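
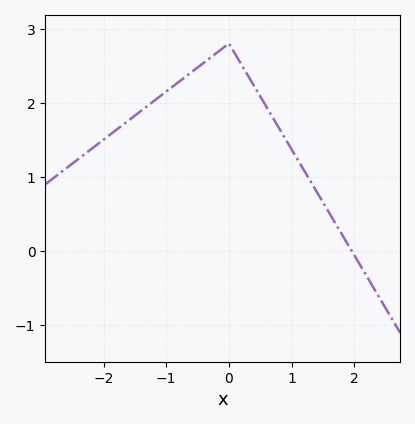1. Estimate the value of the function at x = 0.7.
1.8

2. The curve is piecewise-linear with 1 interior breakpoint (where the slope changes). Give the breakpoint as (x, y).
(0, 2.8)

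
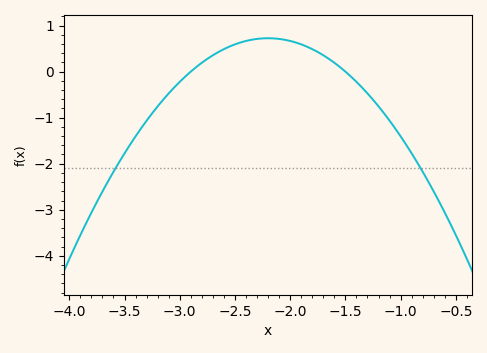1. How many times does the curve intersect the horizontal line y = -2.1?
2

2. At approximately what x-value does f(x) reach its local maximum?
-2.2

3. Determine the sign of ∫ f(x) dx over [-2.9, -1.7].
positive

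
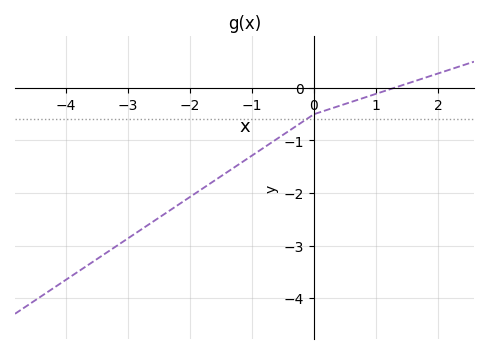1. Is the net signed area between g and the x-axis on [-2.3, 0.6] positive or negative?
negative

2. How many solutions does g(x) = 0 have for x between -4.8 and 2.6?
1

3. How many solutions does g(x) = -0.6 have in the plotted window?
1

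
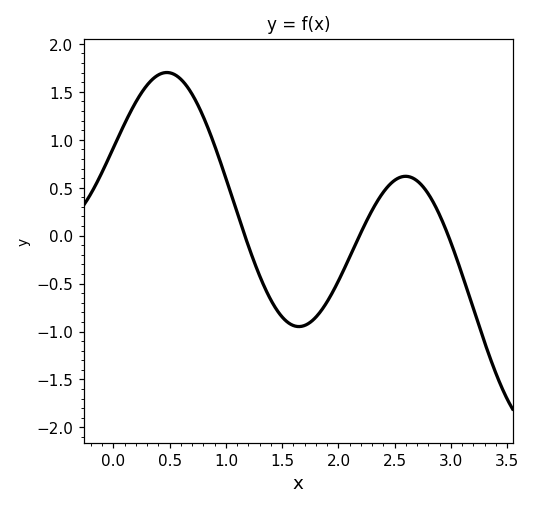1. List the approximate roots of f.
1.2, 2.2, 3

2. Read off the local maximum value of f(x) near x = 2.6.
0.6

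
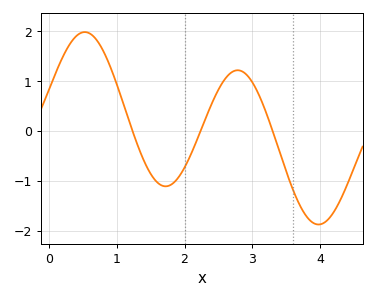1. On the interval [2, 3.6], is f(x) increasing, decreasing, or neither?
neither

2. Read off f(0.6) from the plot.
2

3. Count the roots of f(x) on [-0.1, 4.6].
3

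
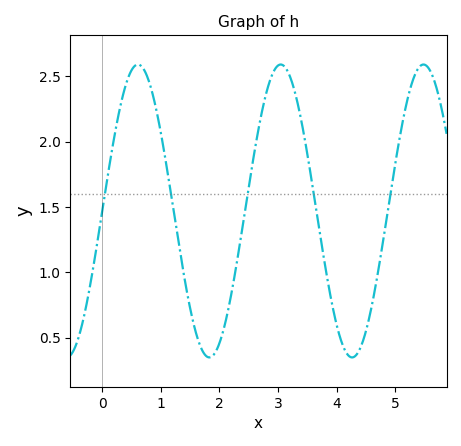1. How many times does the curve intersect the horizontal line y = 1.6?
5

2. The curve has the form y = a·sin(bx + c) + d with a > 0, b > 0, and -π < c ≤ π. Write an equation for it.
y = 1.12sin(2.6x - 0.01) + 1.47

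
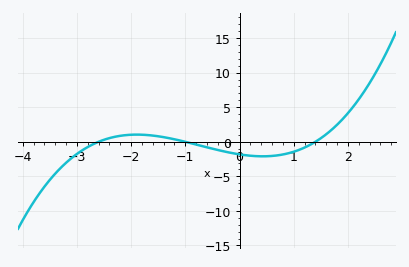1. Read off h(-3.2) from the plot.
-3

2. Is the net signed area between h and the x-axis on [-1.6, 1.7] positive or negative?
negative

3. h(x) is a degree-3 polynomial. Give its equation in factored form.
y = 0.5(x + 2.6)(x + 1)(x - 1.4)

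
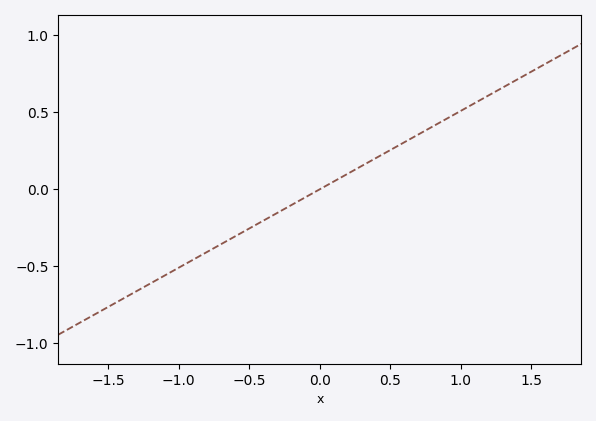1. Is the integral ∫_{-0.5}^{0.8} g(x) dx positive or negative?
positive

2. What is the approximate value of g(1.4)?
0.714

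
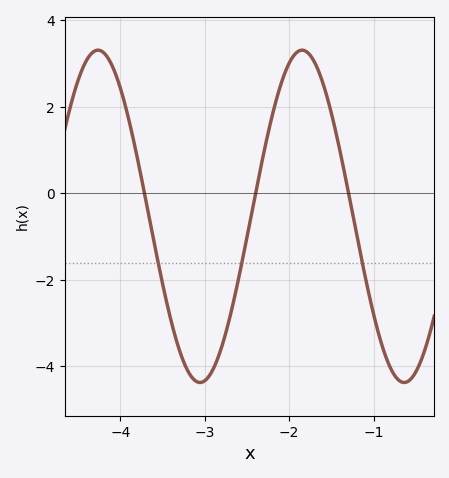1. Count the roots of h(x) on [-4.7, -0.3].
3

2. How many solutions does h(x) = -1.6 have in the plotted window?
3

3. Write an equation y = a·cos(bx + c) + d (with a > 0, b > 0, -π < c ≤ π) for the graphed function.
y = 3.84cos(2.6x - 1.48) - 0.53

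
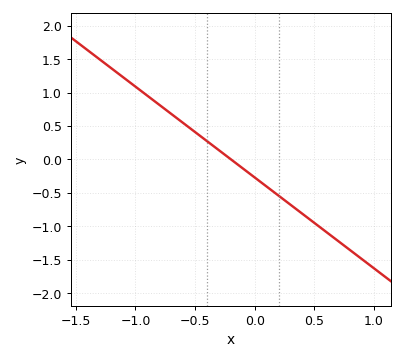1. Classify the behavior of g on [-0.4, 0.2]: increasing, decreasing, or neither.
decreasing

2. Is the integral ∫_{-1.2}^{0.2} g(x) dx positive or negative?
positive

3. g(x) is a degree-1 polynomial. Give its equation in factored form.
y = -1.36(x + 0.2)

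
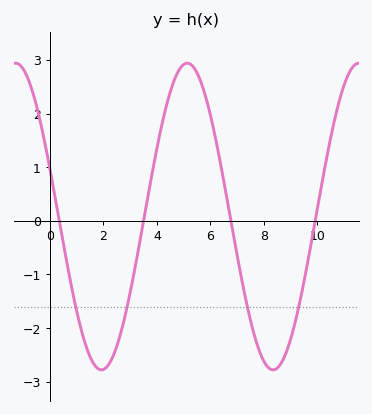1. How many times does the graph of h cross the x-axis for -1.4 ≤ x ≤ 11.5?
4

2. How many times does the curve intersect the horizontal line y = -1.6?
4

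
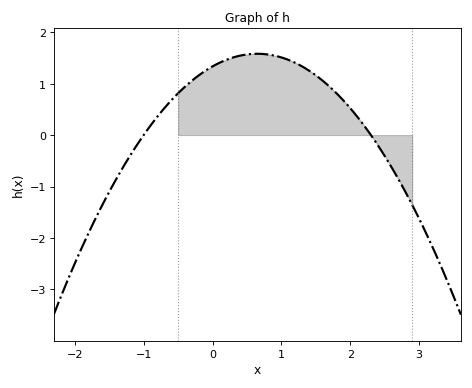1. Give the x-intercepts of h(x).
-1, 2.3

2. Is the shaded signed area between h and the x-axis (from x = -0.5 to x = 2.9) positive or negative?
positive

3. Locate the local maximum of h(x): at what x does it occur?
0.65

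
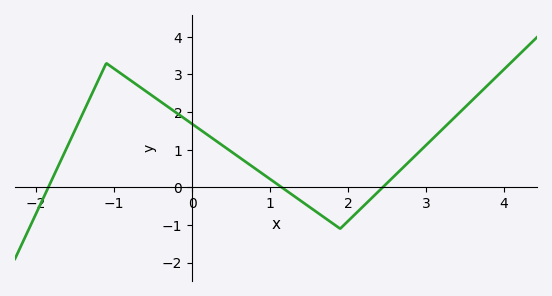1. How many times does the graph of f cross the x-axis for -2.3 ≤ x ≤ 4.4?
3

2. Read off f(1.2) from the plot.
-0.073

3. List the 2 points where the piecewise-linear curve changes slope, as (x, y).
(-1.1, 3.3); (1.9, -1.1)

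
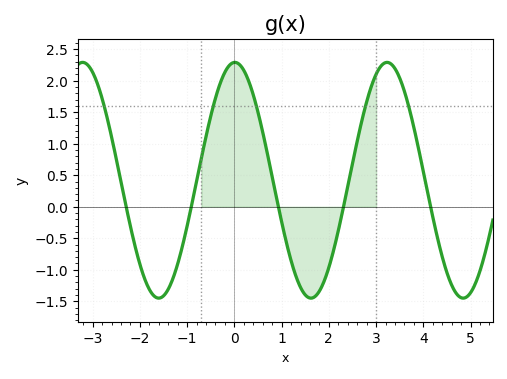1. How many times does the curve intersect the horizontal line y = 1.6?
5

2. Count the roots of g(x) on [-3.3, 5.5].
5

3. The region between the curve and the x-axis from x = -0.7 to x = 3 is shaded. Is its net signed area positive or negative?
positive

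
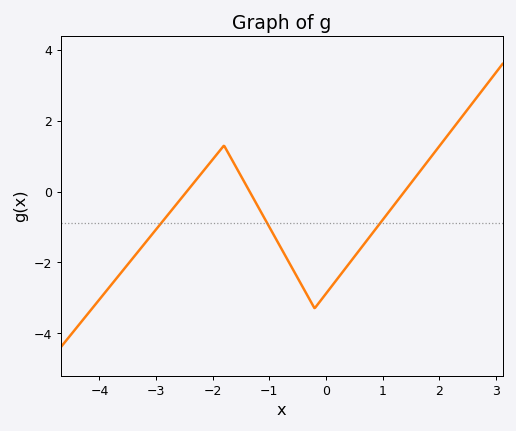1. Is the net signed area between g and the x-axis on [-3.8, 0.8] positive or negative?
negative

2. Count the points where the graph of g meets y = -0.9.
3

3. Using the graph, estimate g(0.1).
-2.68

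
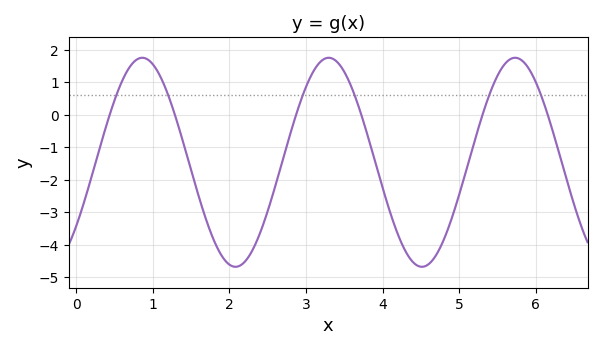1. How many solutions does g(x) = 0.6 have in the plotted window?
6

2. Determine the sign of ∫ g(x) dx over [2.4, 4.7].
negative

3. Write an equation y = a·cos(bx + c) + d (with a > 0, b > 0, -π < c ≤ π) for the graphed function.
y = 3.22cos(2.58x - 2.22) - 1.46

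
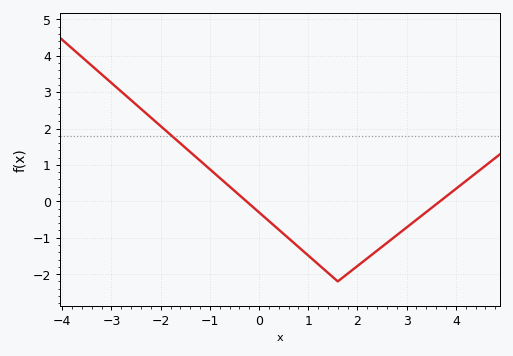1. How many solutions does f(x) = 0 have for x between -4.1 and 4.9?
2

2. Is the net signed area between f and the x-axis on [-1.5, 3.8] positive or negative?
negative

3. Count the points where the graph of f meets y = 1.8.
1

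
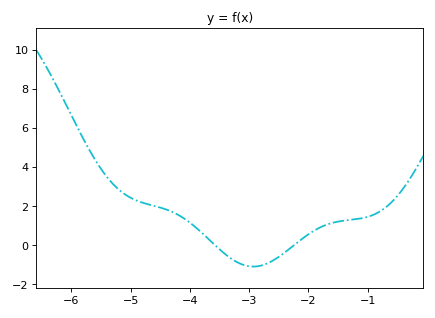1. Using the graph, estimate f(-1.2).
1.4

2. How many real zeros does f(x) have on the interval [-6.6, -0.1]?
2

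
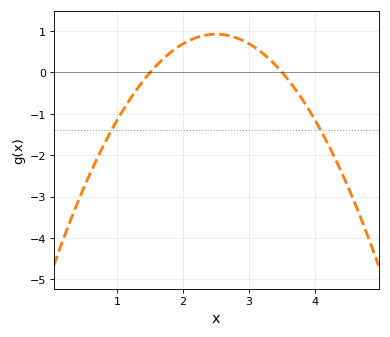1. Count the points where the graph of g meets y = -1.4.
2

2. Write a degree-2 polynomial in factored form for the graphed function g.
y = -0.92(x - 1.5)(x - 3.5)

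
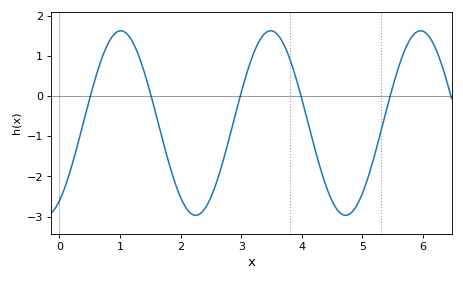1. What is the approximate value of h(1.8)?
-1.63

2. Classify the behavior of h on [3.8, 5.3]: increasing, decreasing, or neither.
neither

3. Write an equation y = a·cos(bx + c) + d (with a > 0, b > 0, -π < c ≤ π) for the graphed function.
y = 2.3cos(2.54x - 2.57) - 0.67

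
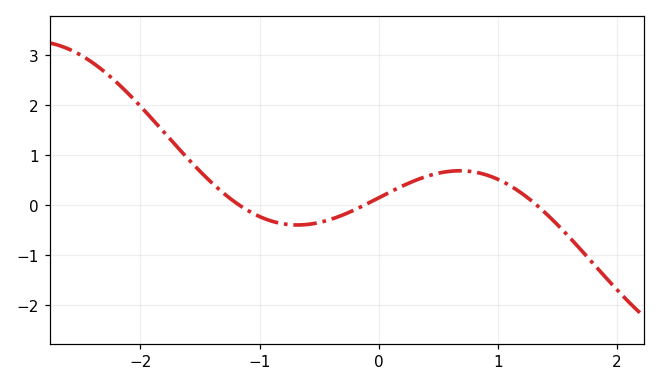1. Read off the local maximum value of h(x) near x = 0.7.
0.685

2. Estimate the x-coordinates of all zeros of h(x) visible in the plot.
-1.17, -0.119, 1.33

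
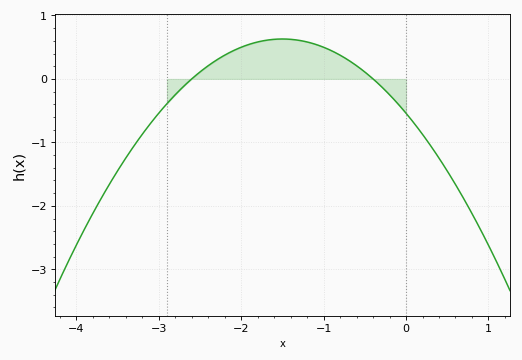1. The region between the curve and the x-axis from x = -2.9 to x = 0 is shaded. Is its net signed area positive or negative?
positive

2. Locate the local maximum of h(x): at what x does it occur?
-1.5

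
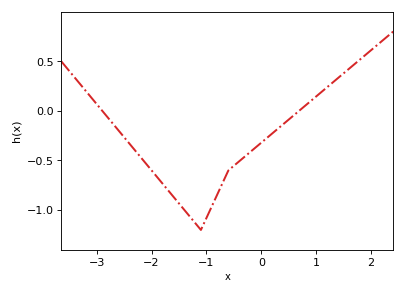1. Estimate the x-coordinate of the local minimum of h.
-1.1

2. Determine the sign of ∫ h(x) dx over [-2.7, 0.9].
negative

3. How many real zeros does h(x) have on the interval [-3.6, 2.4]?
2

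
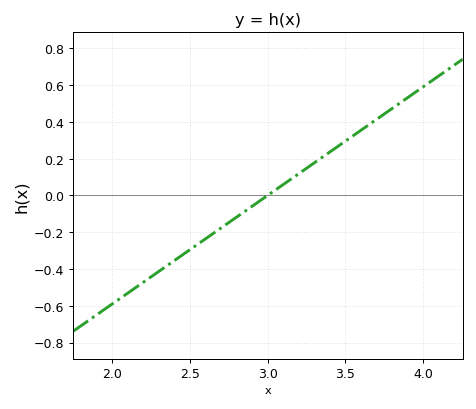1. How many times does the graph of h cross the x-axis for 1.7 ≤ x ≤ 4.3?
1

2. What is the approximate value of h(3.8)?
0.472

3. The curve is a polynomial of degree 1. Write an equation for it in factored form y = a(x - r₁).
y = 0.59(x - 3)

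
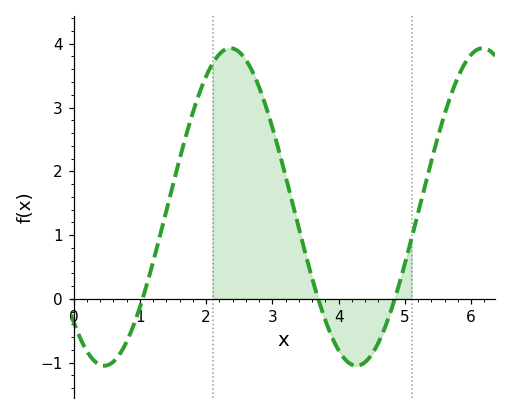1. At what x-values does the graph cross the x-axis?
1, 3.7, 4.8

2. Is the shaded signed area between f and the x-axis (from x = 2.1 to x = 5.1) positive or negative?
positive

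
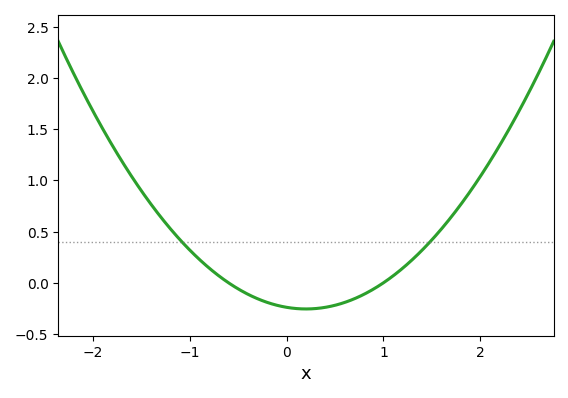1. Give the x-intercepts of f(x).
-0.6, 1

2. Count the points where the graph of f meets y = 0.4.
2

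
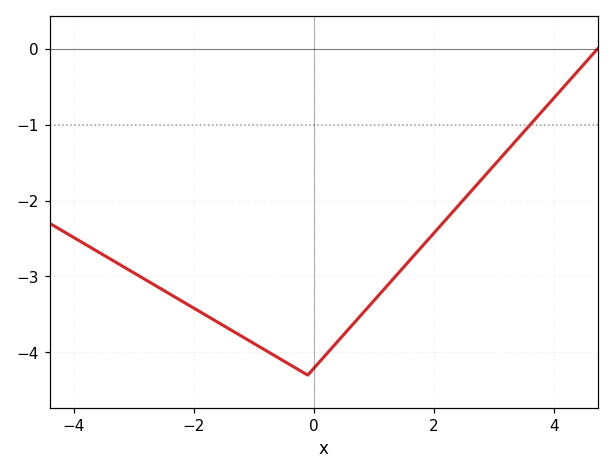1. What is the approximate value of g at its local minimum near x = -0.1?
-4.3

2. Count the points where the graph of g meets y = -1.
1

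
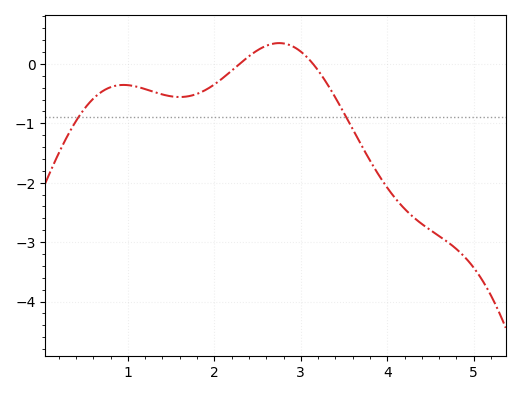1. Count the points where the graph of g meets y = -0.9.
2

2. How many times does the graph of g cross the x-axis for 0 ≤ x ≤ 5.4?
2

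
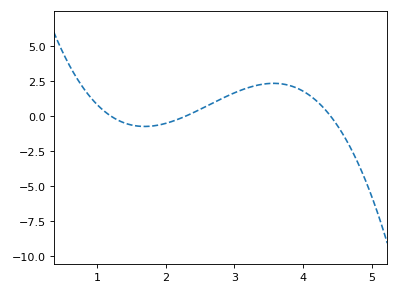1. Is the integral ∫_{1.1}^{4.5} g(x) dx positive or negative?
positive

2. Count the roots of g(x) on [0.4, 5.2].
3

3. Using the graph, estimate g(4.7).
-2.34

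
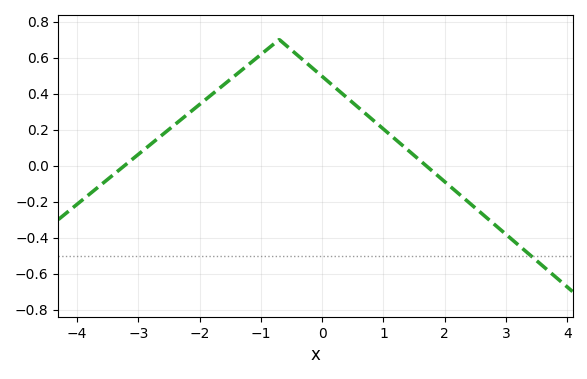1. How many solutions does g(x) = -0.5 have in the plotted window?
1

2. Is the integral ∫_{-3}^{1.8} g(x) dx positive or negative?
positive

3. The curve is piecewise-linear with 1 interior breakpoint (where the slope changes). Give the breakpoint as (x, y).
(-0.7, 0.7)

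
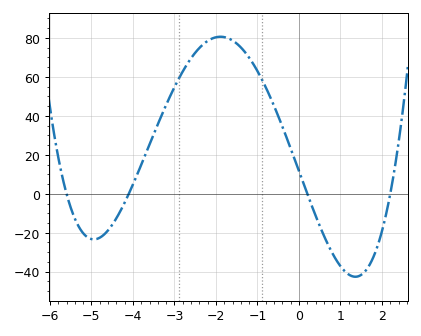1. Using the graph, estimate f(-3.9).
10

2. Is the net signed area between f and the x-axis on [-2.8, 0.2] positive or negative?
positive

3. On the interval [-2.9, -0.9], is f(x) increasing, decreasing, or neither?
neither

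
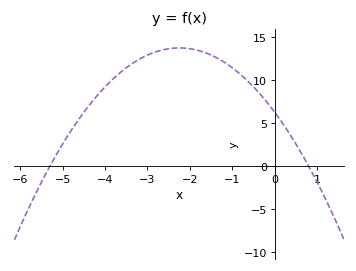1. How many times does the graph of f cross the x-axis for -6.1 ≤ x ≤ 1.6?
2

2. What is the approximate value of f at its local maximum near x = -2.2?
13.8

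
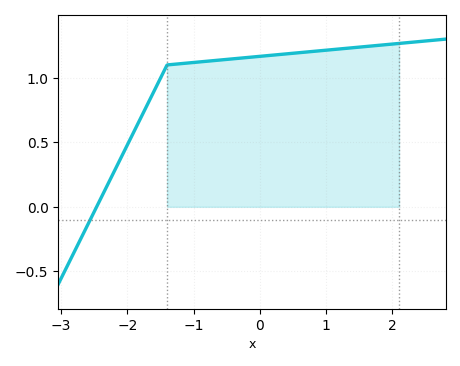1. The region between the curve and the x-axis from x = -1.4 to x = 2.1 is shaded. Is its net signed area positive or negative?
positive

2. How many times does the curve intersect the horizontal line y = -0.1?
1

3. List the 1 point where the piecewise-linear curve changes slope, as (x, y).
(-1.4, 1.1)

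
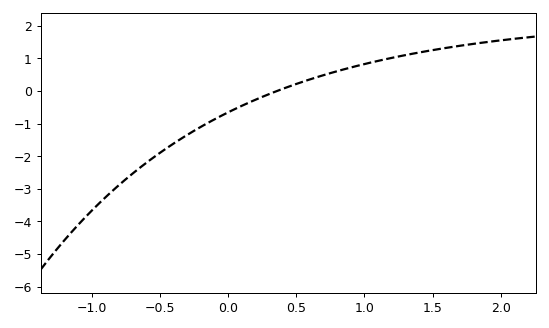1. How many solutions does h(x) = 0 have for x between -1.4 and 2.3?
1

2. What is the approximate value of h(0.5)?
0.2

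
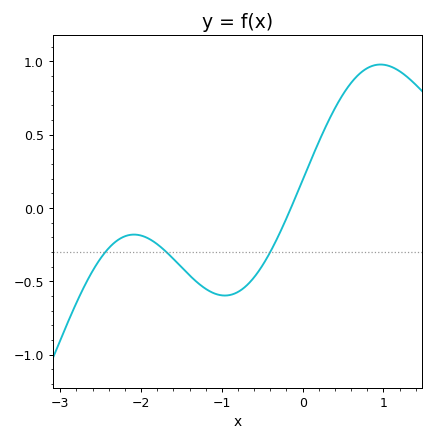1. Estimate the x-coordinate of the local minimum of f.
-1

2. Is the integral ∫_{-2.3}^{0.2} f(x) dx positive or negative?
negative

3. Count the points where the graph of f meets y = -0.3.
3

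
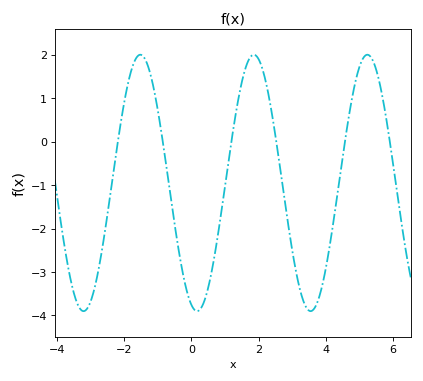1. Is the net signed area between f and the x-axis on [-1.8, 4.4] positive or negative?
negative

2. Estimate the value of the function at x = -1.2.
1.5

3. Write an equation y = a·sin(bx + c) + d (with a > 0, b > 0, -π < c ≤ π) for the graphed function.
y = 2.95sin(1.9x - 1.9) - 0.95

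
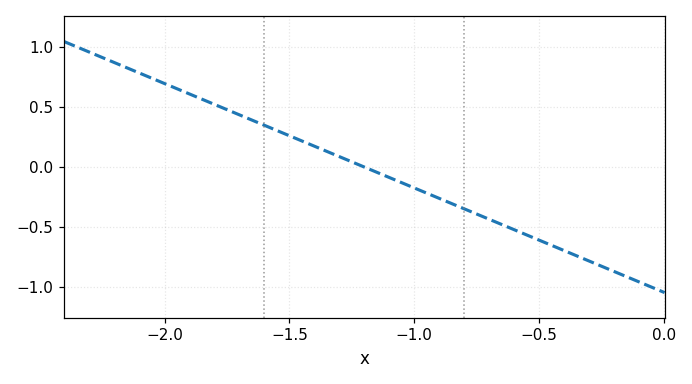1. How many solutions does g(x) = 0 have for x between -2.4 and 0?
1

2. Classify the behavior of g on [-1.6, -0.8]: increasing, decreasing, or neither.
decreasing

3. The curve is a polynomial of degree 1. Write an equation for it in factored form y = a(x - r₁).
y = -0.87(x + 1.2)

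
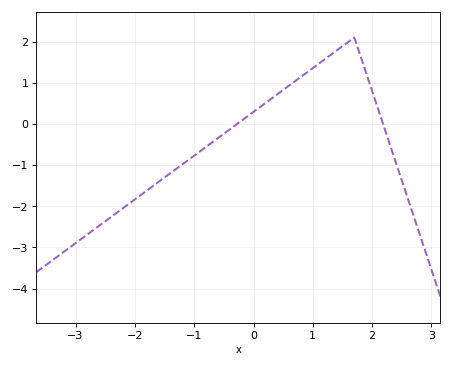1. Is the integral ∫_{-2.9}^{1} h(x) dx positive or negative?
negative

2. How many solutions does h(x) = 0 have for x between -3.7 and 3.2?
2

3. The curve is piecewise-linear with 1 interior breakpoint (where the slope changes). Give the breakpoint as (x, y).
(1.7, 2.1)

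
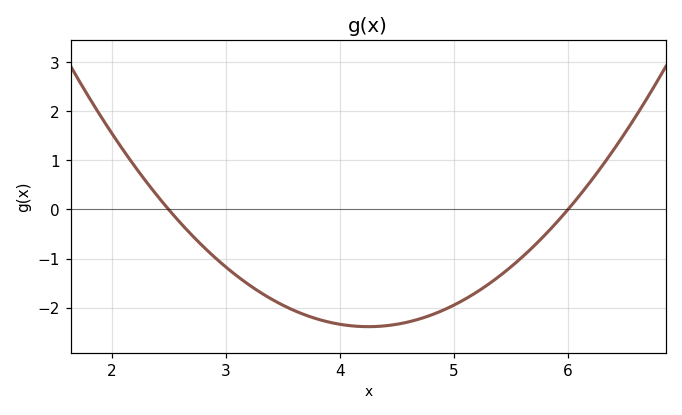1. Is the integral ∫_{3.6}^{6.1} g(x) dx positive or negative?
negative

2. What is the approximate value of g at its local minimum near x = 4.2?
-2.4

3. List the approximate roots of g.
2.5, 6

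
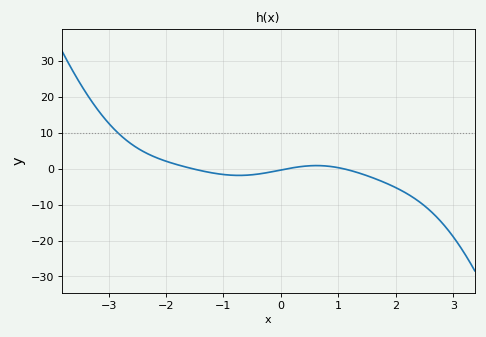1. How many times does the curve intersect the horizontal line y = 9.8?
1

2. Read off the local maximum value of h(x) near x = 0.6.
1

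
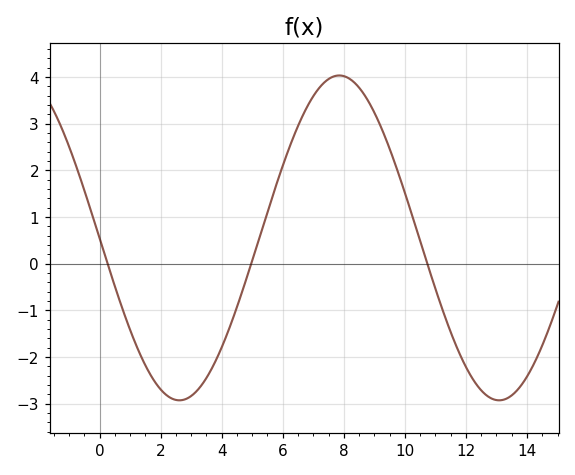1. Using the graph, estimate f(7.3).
3.84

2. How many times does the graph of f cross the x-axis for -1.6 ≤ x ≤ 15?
3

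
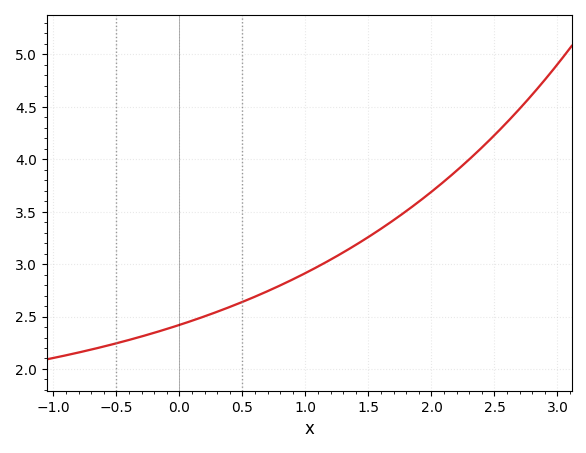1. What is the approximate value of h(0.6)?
2.69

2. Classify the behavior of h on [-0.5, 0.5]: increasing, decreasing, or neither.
increasing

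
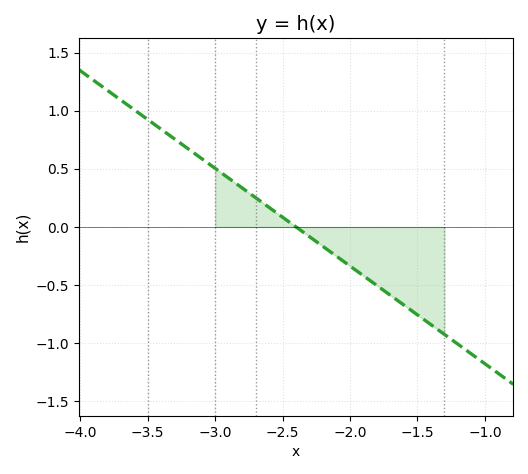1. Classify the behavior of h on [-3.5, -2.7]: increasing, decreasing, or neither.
decreasing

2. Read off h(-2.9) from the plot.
0.42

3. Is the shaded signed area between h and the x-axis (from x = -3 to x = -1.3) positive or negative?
negative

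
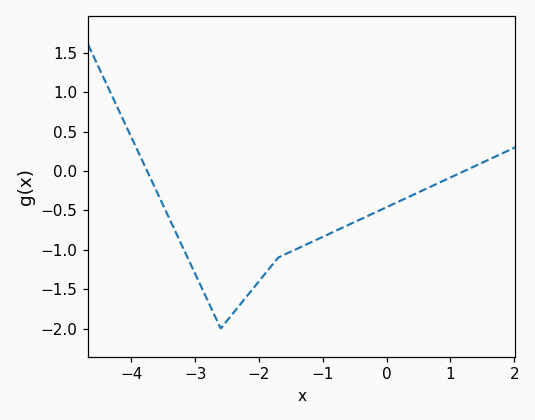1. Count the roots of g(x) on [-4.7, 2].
2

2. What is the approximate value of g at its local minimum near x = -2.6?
-2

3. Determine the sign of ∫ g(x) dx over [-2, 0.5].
negative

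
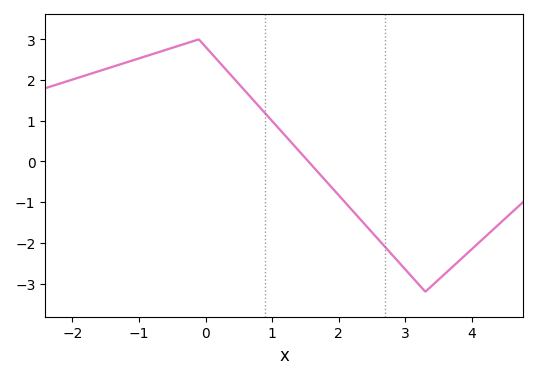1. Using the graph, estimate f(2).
-0.829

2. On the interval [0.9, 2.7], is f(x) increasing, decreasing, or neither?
decreasing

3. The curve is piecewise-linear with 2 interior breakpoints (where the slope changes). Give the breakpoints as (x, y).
(-0.1, 3); (3.3, -3.2)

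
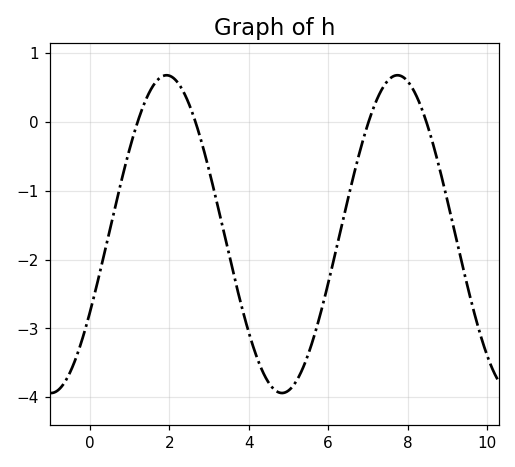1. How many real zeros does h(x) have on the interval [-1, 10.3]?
4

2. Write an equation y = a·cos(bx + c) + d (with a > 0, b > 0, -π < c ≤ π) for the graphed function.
y = 2.31cos(1.1x - 2.1) - 1.63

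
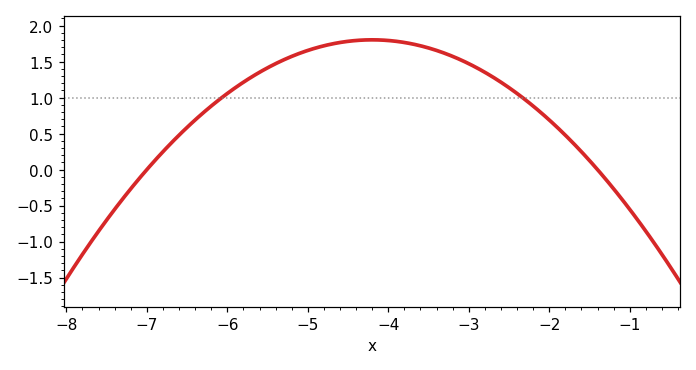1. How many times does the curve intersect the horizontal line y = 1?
2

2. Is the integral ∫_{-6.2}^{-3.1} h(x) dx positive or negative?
positive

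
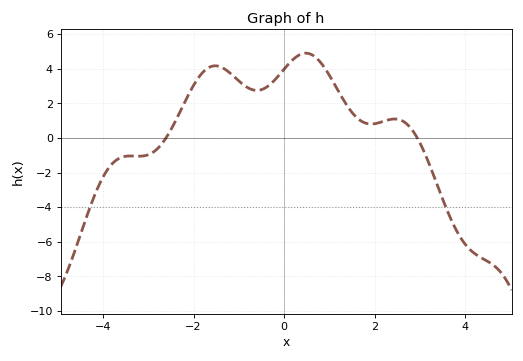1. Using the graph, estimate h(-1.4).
4.2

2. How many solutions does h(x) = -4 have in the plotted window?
2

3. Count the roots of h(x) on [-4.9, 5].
2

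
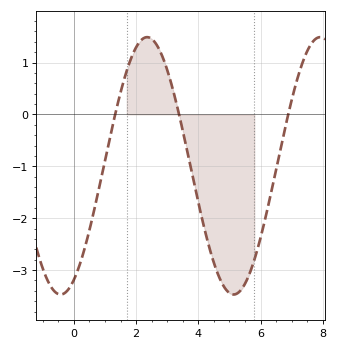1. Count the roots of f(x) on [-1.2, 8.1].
3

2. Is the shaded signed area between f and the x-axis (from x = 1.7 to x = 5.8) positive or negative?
negative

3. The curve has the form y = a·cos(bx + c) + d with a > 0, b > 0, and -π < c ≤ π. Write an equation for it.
y = 2.48cos(1.13x - 2.66) - 0.99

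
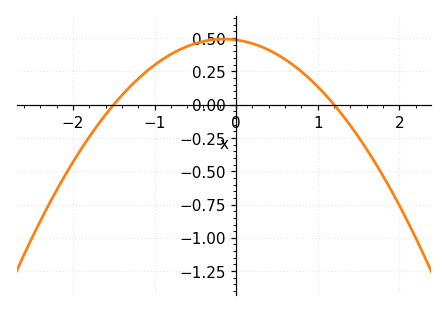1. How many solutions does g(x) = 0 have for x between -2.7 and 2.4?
2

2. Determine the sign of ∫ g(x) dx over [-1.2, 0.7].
positive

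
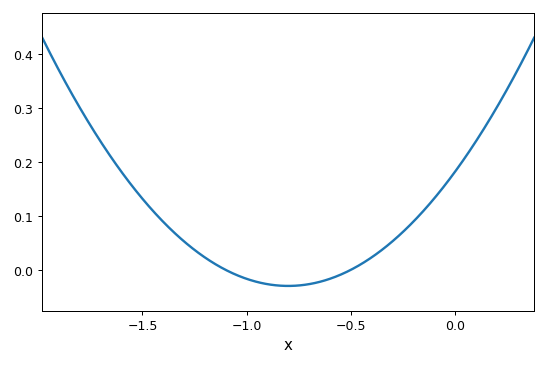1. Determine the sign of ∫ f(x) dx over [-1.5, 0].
positive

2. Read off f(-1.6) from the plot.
0.18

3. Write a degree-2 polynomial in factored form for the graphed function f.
y = 0.33(x + 1.1)(x + 0.5)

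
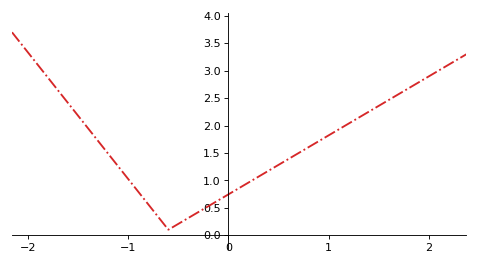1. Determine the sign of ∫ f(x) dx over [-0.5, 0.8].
positive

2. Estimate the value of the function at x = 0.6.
1.4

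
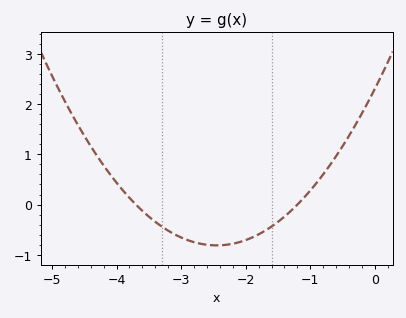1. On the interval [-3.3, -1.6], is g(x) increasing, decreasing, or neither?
neither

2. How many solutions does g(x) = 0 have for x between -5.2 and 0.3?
2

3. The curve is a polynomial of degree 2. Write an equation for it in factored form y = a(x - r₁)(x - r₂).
y = 0.52(x + 3.7)(x + 1.2)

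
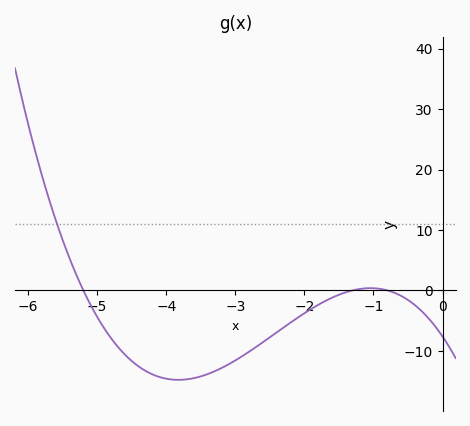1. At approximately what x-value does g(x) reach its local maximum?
-1.04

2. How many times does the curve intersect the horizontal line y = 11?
1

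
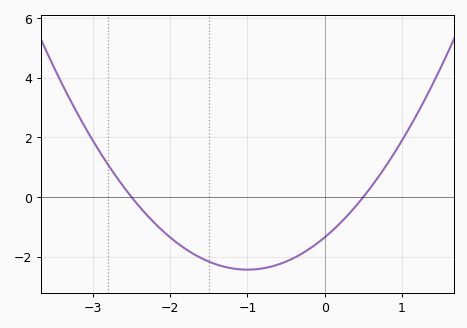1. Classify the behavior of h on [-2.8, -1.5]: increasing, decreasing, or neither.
decreasing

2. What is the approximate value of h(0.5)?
0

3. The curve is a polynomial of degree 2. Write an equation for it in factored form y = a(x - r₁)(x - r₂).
y = 1.08(x + 2.5)(x - 0.5)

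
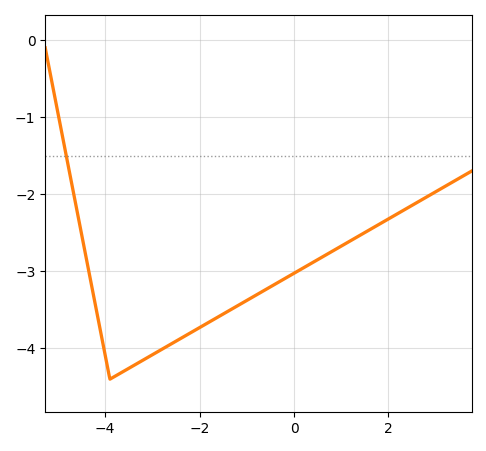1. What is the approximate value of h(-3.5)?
-4.26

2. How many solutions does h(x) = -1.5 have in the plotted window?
1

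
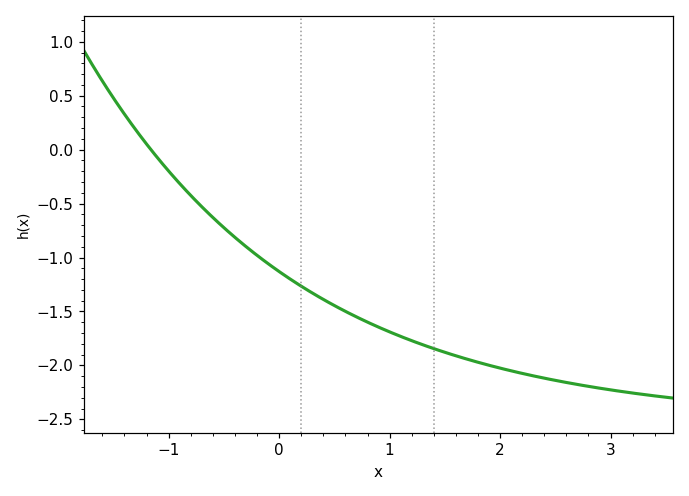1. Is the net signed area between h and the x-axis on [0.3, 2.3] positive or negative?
negative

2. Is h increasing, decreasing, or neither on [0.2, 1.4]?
decreasing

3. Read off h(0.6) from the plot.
-1.5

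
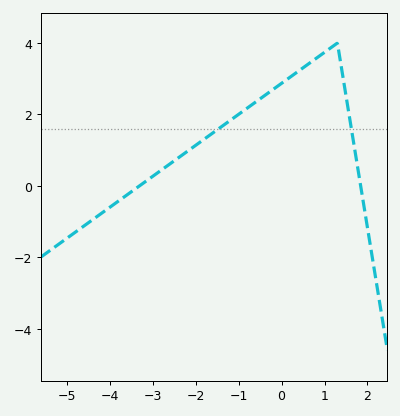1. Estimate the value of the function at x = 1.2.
3.91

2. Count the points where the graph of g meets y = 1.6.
2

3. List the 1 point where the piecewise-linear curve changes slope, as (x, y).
(1.3, 4)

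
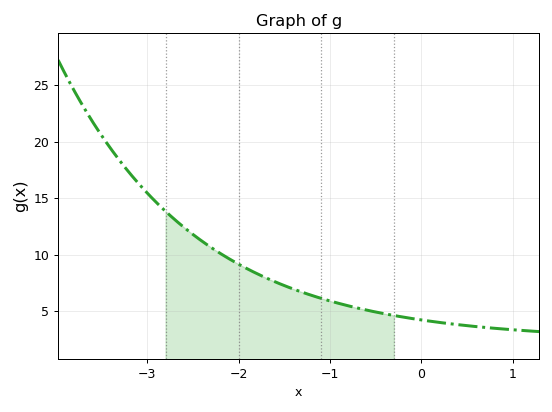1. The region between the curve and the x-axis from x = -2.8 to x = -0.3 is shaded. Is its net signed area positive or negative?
positive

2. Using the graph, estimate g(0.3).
3.89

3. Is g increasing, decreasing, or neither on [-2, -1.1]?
decreasing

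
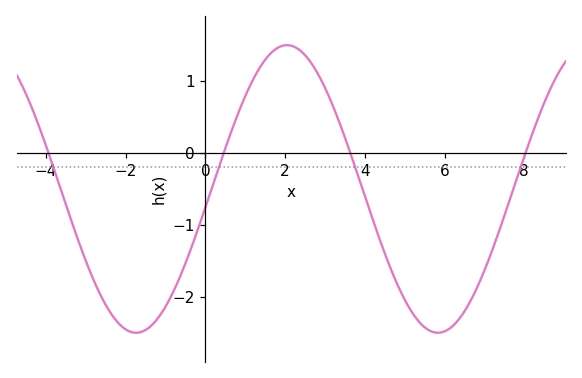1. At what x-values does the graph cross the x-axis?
-4, 0.4, 3.6, 8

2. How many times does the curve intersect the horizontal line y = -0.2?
4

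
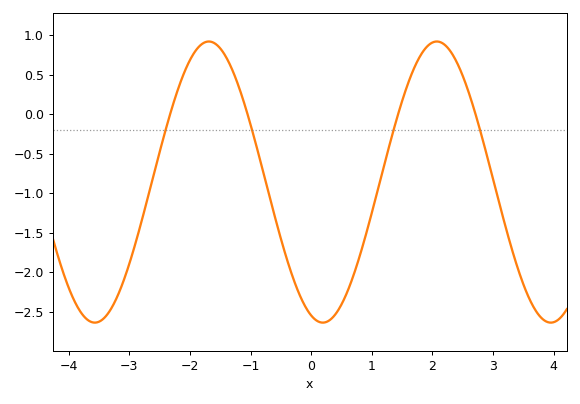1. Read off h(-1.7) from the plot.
0.9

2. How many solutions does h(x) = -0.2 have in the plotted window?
4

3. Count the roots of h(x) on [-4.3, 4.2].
4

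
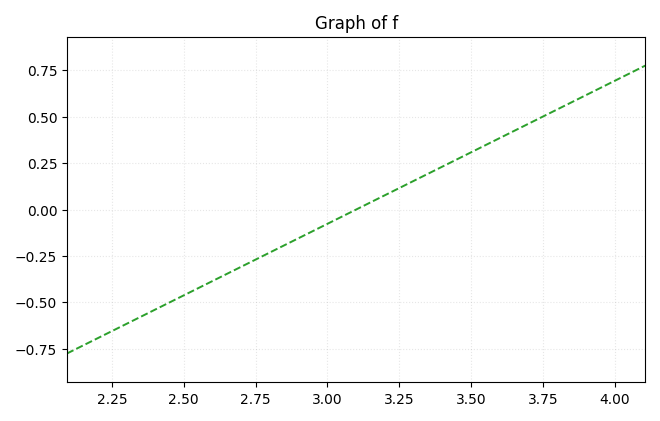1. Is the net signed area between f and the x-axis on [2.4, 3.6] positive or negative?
negative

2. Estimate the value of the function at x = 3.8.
0.539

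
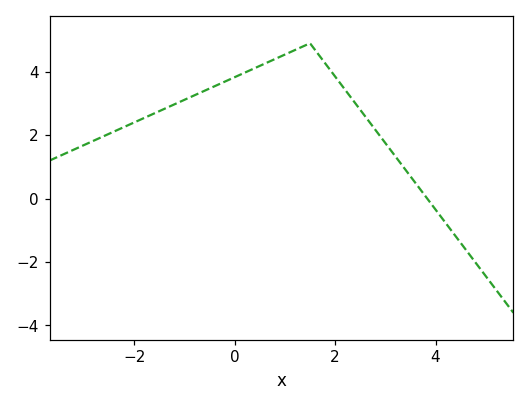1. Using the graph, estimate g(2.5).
2.8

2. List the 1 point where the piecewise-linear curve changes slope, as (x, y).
(1.5, 4.9)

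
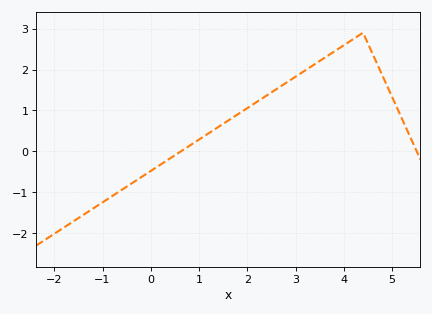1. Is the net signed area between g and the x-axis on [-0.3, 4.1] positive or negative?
positive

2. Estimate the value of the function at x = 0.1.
-0.4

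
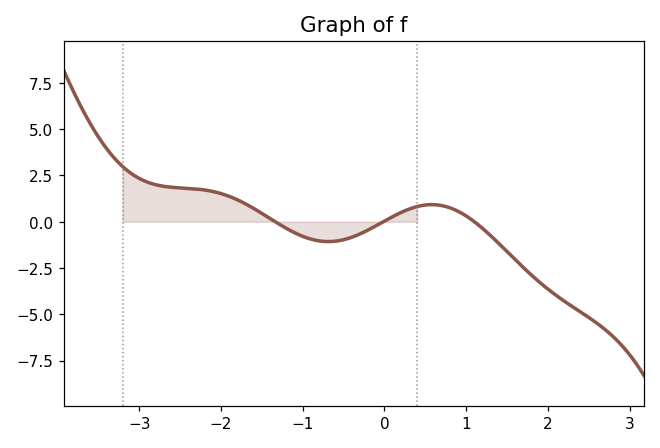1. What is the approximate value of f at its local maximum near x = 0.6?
0.925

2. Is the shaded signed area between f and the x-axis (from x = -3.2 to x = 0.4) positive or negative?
positive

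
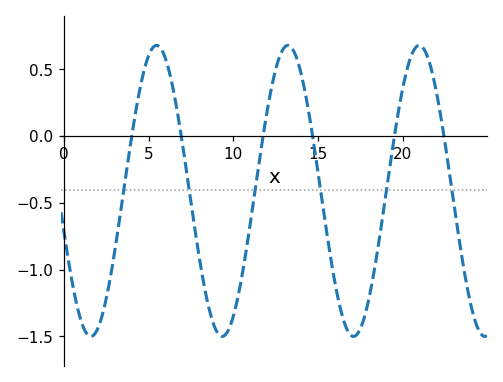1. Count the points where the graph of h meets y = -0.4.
6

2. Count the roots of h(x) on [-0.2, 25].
6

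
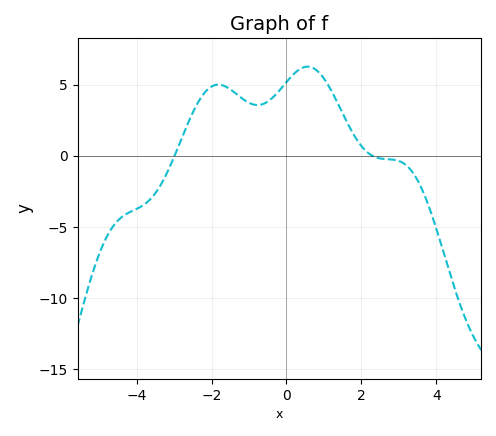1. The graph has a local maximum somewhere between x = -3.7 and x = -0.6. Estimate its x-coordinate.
-1.82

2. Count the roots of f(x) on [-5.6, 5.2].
2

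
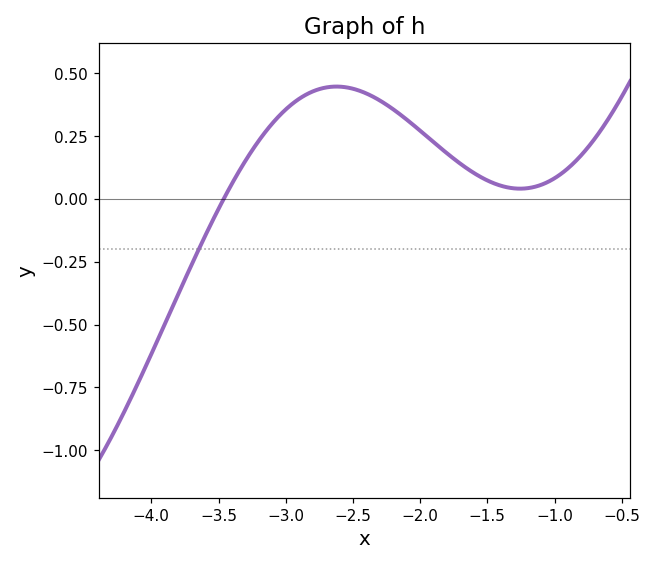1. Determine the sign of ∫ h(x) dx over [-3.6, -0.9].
positive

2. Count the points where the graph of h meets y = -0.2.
1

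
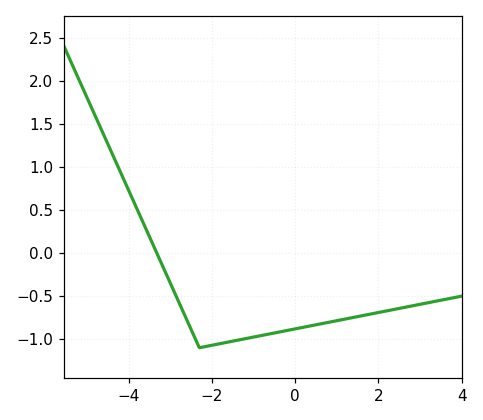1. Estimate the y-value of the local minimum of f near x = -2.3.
-1.1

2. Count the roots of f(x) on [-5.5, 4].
1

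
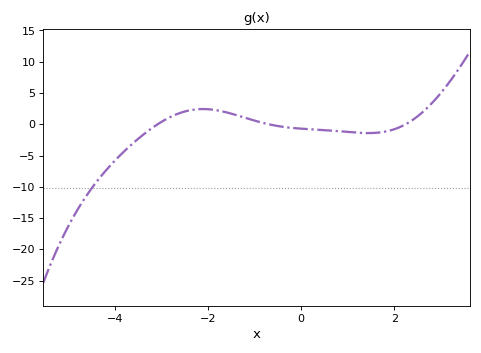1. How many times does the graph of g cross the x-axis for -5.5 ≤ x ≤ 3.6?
3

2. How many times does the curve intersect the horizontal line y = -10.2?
1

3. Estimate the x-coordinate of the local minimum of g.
1.4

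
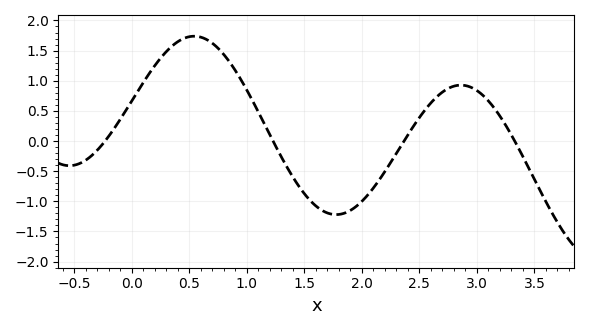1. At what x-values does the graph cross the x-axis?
-0.232, 1.23, 2.37, 3.33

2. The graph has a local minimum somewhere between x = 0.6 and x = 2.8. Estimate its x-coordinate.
1.78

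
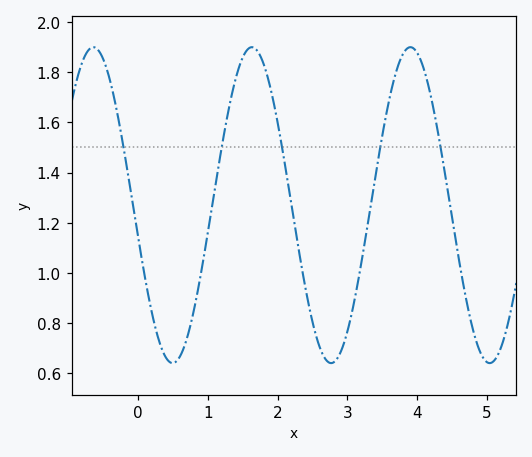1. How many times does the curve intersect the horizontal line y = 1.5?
5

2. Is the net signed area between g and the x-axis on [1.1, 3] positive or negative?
positive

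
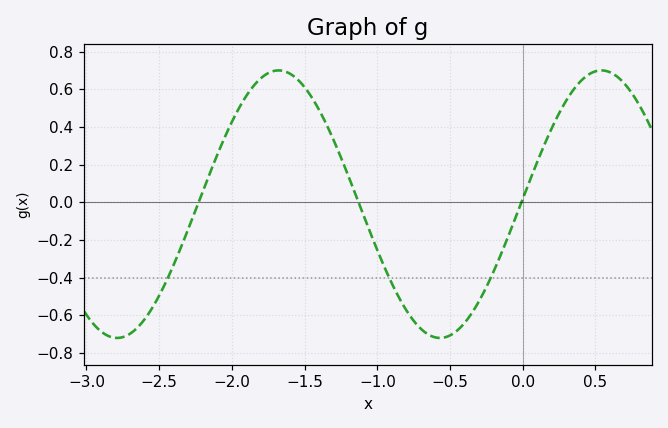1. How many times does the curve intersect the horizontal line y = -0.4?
3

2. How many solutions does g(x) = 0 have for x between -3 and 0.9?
3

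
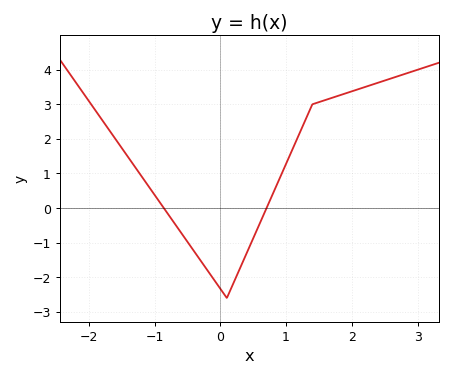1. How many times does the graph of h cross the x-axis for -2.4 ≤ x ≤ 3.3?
2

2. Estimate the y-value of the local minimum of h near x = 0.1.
-2.6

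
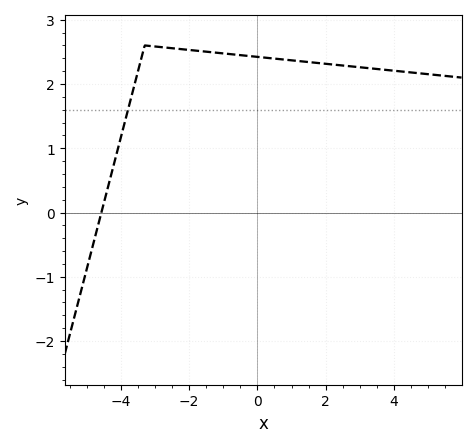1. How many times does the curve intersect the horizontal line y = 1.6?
1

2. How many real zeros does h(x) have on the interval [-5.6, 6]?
1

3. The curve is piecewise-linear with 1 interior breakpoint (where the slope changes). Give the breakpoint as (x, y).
(-3.3, 2.6)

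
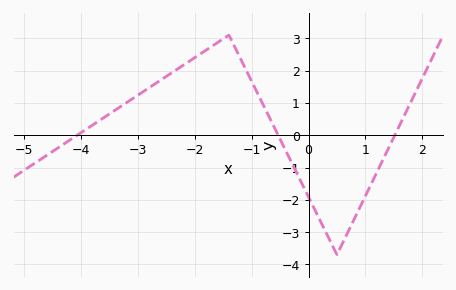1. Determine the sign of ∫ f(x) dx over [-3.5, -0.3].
positive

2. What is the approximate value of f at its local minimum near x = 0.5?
-3.7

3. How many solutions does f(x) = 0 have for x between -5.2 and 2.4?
3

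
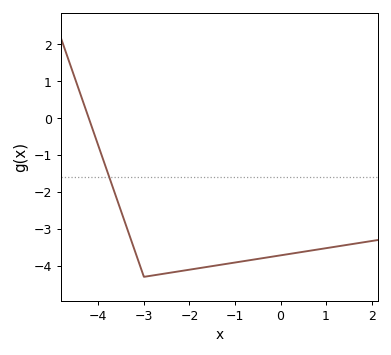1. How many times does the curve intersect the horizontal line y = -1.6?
1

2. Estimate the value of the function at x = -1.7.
-4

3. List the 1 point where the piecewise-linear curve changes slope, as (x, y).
(-3, -4.3)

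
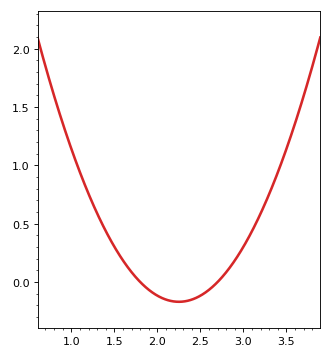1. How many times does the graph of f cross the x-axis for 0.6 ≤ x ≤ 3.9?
2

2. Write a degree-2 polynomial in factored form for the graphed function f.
y = 0.84(x - 1.8)(x - 2.7)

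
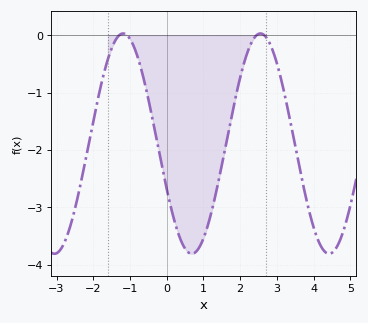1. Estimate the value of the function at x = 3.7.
-2.6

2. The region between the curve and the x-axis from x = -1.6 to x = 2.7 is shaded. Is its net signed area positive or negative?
negative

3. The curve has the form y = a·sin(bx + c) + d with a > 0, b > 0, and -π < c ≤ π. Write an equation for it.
y = 1.92sin(1.7x - 2.7) - 1.89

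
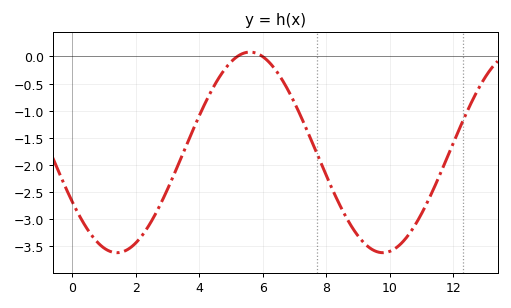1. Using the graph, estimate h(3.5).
-1.75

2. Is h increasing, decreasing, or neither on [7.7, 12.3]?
neither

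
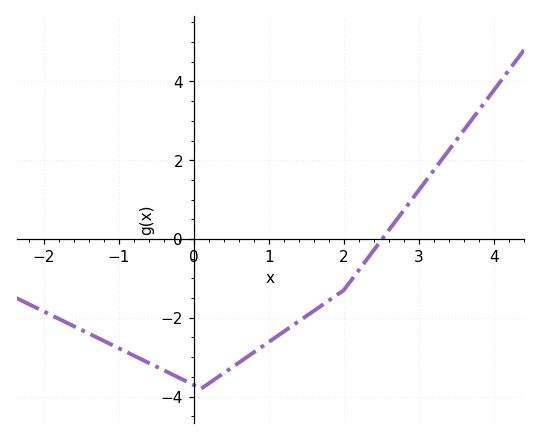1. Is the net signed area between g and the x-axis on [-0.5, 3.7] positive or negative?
negative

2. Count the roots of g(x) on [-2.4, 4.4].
1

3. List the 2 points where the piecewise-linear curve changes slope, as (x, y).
(0.1, -3.8); (2, -1.3)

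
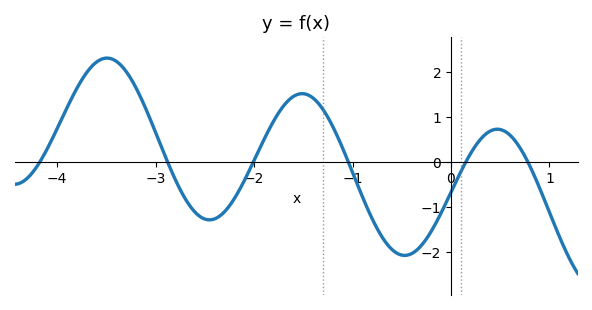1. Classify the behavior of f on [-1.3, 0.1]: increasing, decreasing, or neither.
neither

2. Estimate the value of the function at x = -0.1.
-1.1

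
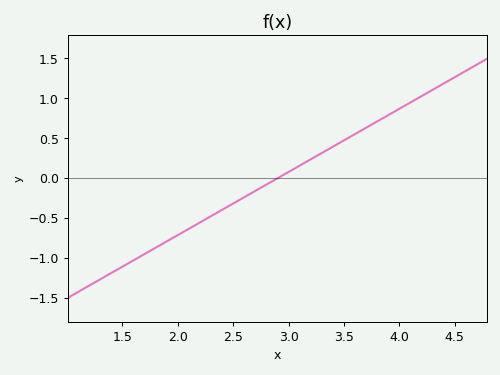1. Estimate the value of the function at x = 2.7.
-0.15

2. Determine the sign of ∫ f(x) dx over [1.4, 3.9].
negative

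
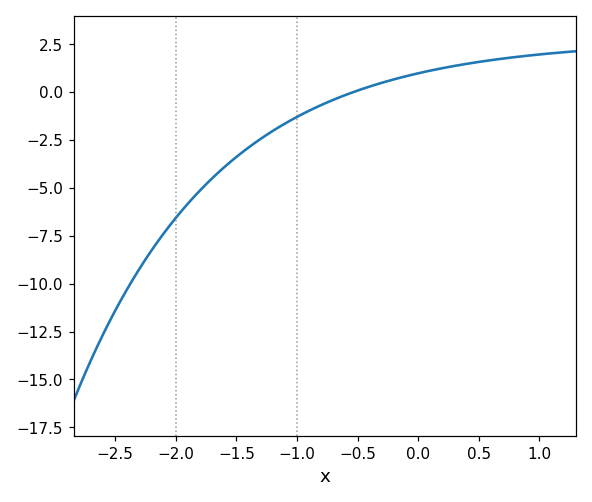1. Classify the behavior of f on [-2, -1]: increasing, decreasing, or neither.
increasing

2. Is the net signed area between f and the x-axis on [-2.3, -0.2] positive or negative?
negative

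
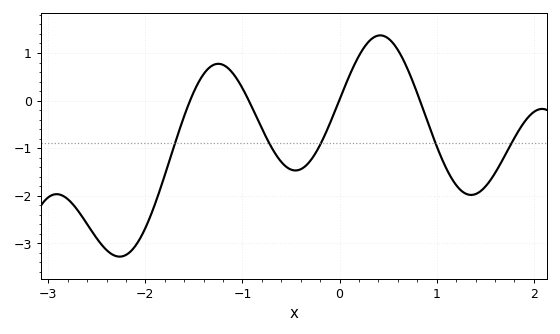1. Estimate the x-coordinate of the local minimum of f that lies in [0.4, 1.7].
1.35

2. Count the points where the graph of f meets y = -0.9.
5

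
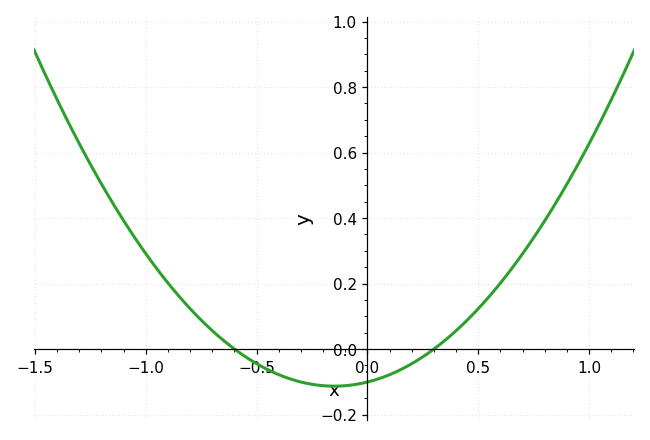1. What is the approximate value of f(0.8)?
0.392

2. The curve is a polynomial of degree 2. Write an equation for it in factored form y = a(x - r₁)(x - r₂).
y = 0.56(x + 0.6)(x - 0.3)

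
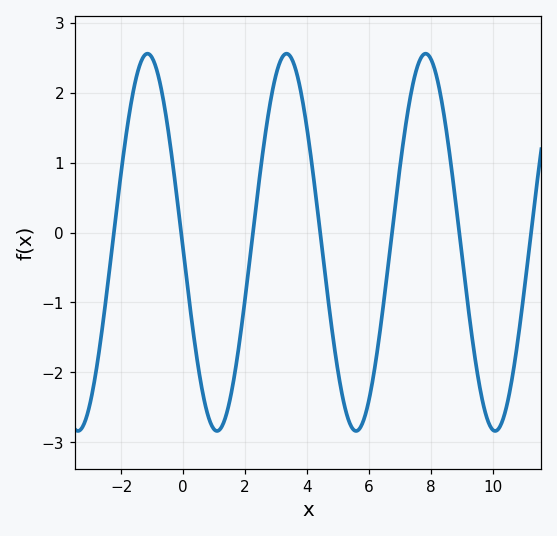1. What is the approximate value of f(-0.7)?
2.04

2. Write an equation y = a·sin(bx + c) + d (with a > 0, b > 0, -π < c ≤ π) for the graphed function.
y = 2.7sin(1.4x - 3.1) - 0.14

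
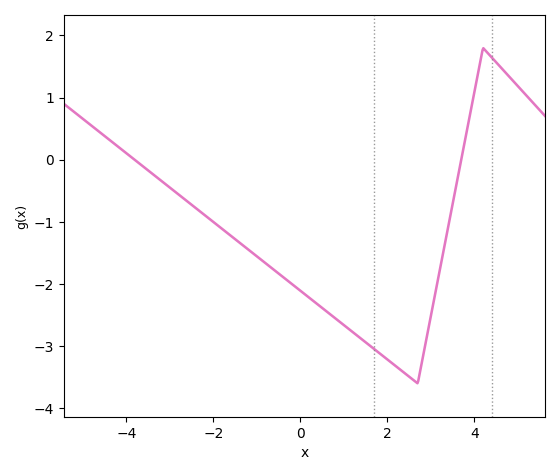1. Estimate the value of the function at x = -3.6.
-0.1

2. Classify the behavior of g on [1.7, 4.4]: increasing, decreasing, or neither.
neither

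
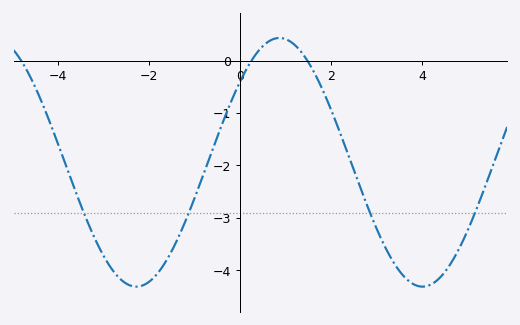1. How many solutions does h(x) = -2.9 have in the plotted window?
4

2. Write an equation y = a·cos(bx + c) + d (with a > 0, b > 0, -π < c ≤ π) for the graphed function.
y = 2.37cos(1x - 0.87) - 1.94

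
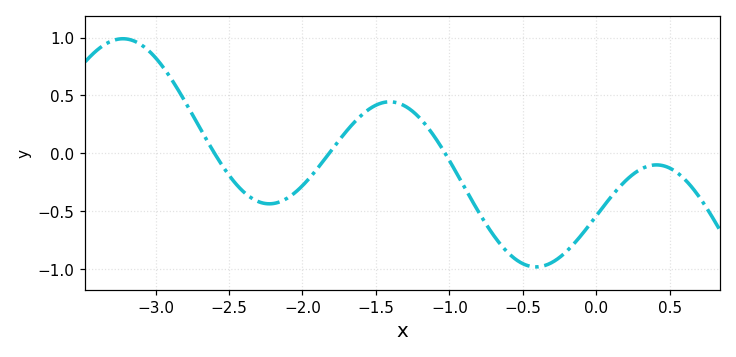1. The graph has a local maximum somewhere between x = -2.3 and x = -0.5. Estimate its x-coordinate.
-1.4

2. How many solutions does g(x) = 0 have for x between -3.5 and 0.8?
3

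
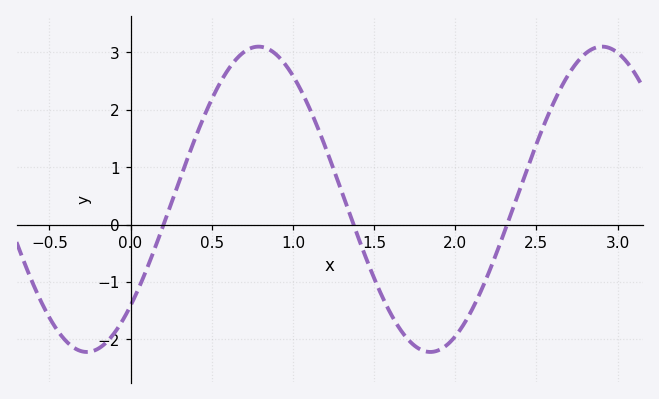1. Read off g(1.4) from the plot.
-0.2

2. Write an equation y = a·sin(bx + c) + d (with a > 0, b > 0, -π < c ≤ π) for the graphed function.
y = 2.66sin(3x - 0.77) + 0.44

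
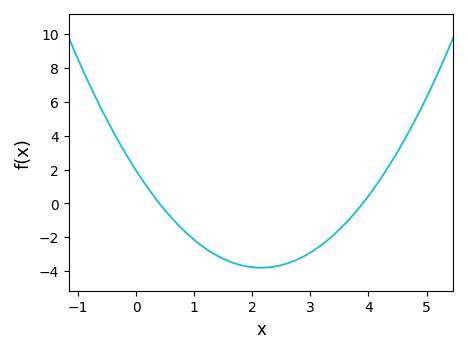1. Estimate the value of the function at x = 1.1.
-2.4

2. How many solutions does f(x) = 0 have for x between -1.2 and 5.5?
2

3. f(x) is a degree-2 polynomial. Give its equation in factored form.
y = 1.24(x - 0.4)(x - 3.9)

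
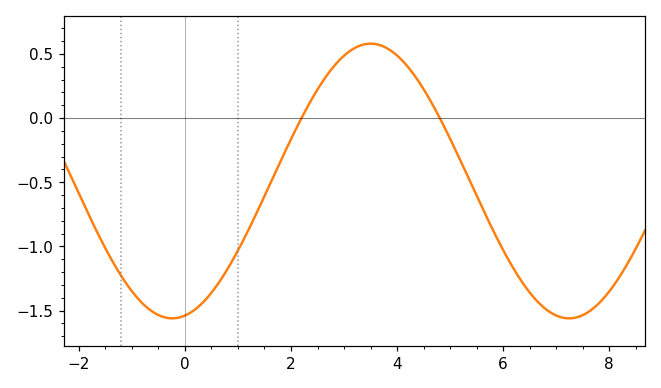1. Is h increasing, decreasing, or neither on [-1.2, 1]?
neither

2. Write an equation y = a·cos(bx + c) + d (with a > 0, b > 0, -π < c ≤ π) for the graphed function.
y = 1.07cos(0.84x - 2.94) - 0.49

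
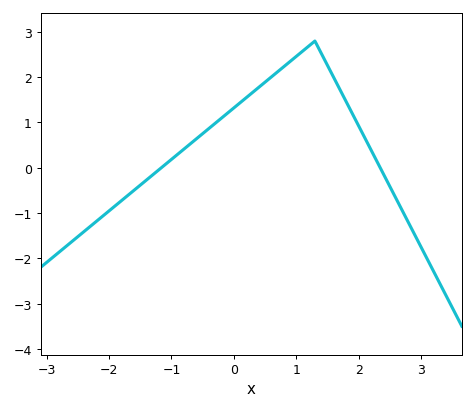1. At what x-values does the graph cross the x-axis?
-1.2, 2.3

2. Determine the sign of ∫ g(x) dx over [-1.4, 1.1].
positive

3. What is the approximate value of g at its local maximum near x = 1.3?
2.8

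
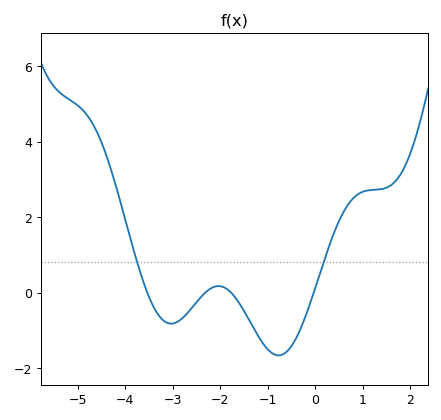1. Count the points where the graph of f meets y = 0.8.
2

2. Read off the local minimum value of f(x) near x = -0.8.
-1.6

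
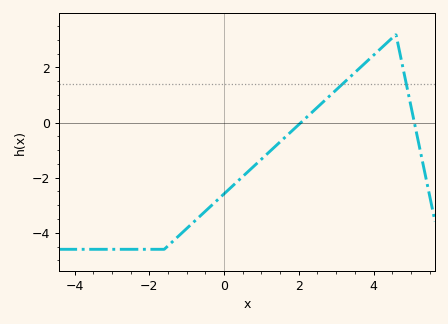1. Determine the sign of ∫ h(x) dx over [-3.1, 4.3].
negative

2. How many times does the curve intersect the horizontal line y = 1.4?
2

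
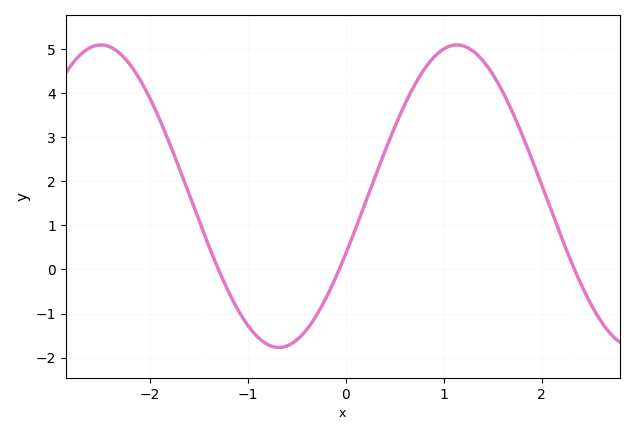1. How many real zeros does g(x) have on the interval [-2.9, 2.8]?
3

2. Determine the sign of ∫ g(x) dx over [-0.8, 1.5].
positive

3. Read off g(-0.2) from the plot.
-0.641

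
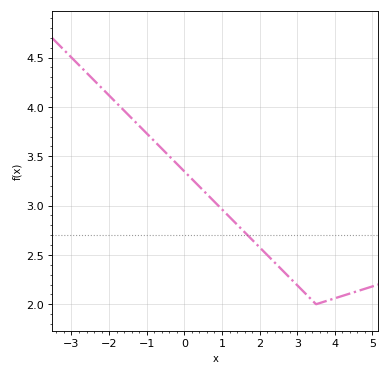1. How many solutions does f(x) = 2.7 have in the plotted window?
1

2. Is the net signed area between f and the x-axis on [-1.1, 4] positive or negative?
positive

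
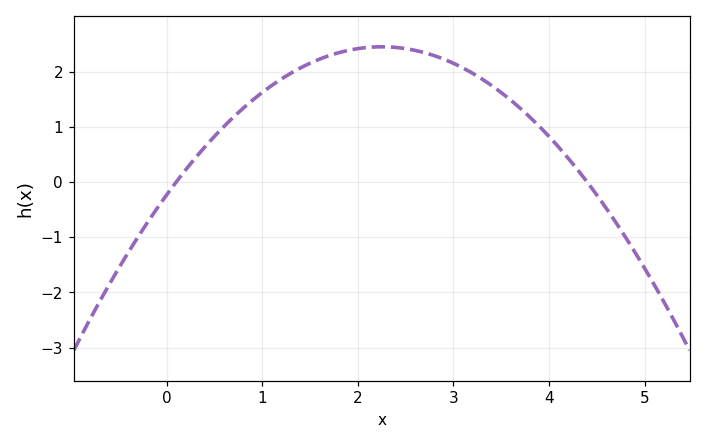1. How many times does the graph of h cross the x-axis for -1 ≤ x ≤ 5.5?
2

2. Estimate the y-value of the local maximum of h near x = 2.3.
2.45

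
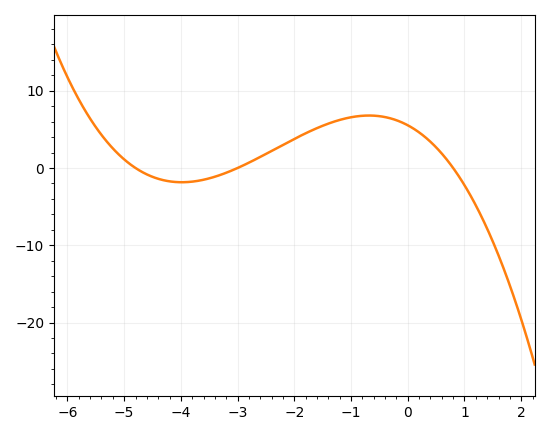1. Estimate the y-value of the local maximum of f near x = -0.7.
7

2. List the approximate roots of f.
-4.8, -3, 0.8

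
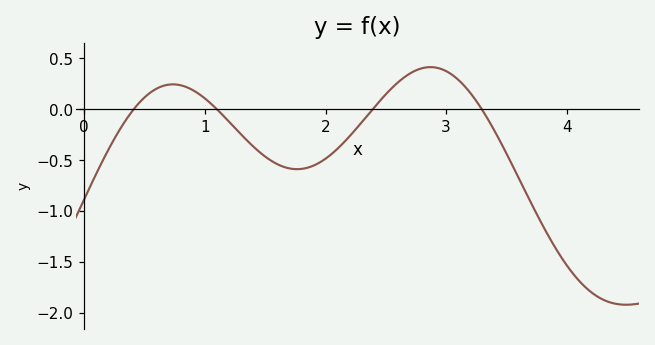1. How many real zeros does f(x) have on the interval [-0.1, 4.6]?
4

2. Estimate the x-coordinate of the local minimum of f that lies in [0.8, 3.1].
1.76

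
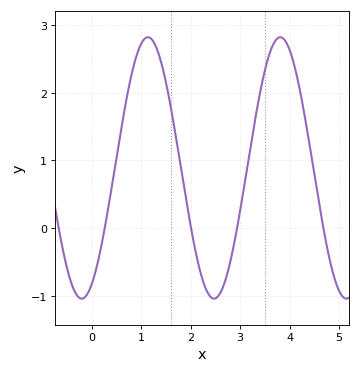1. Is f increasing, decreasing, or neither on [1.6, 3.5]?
neither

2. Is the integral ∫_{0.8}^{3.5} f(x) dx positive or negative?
positive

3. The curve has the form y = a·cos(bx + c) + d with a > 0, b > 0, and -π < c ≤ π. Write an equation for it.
y = 1.93cos(2.4x - 2.7) + 0.89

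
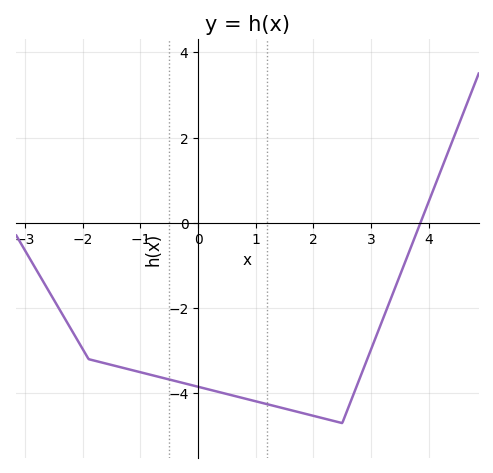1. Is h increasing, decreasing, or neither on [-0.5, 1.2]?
decreasing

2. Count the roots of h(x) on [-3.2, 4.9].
1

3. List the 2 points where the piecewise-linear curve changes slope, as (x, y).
(-1.9, -3.2); (2.5, -4.7)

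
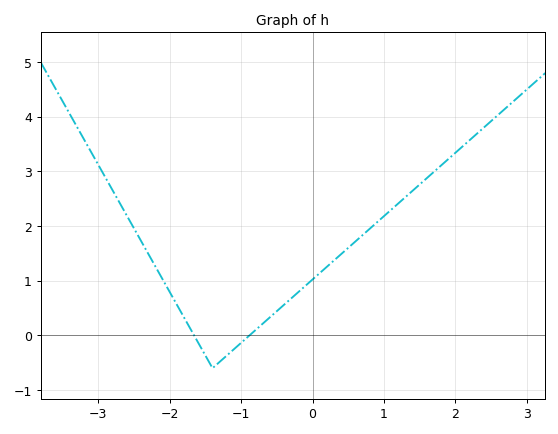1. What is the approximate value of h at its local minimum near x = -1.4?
-0.598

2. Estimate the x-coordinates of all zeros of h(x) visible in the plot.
-1.66, -0.883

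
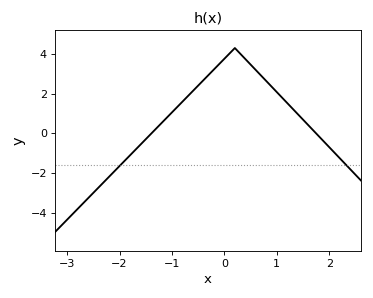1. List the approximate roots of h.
-1.4, 1.7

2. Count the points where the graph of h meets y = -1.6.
2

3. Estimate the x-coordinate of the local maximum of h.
0.2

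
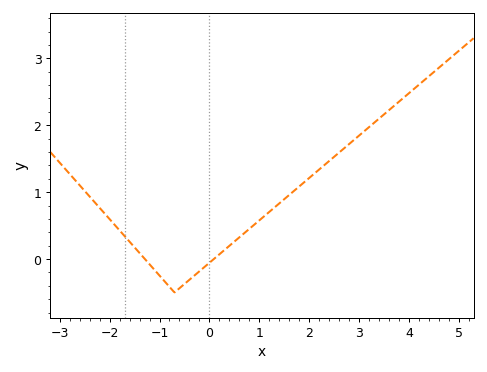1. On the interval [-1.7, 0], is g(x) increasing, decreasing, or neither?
neither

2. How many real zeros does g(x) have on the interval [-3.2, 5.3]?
2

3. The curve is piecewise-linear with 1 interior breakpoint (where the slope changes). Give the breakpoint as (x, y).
(-0.7, -0.5)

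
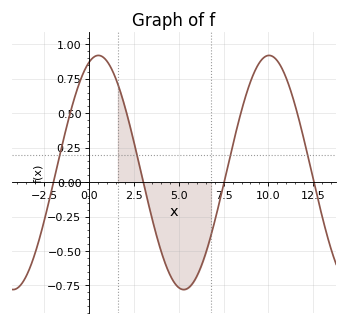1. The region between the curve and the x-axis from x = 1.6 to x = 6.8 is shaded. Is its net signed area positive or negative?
negative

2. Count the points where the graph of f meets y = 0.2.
4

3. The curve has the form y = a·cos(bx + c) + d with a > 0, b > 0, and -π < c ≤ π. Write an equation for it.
y = 0.85cos(0.66x - 0.34) + 0.07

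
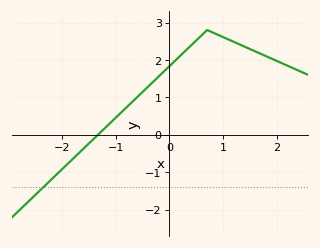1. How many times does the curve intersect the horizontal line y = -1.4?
1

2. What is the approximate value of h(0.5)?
2.5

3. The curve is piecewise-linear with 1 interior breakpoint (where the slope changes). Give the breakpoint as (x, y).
(0.7, 2.8)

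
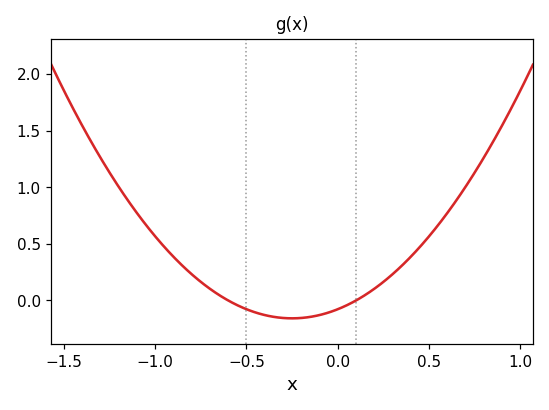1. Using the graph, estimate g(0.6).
0.774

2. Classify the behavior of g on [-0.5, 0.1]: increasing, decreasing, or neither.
neither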